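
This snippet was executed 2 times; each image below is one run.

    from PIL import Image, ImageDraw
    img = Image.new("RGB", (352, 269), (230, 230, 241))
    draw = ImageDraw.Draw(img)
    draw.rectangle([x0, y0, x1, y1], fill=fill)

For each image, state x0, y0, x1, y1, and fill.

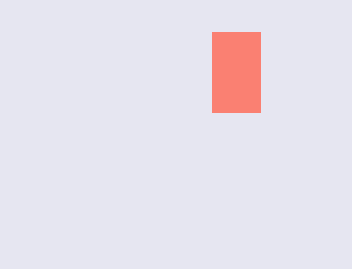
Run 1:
x0 = 212
y0 = 32
x1 = 260
y1 = 112
fill = 'salmon'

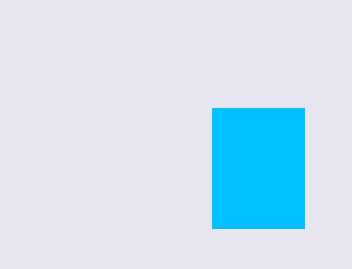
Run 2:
x0 = 212; y0 = 108; x1 = 304; y1 = 228; fill = 'deepskyblue'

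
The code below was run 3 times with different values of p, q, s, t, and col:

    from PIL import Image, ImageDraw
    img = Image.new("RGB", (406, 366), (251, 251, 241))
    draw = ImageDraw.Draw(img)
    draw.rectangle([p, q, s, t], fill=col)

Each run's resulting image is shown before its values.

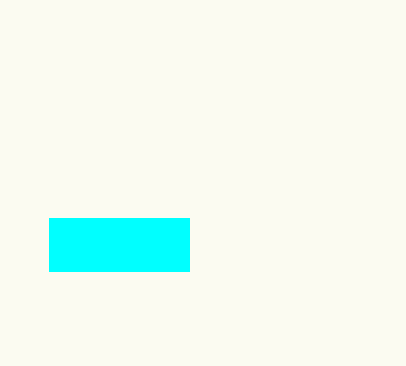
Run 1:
p = 49, q = 218, s = 189, t = 271, col = 'cyan'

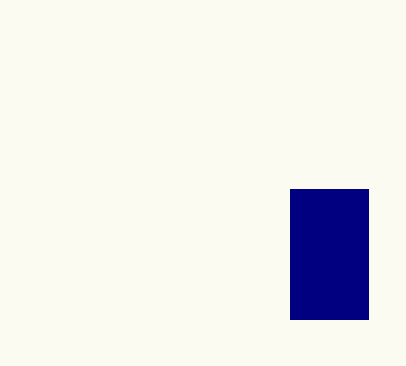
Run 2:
p = 290, q = 189, s = 368, t = 319, col = 'navy'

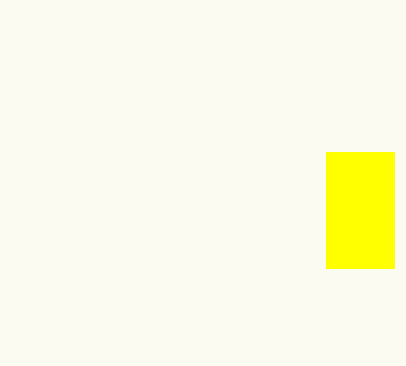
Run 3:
p = 326, q = 152, s = 394, t = 268, col = 'yellow'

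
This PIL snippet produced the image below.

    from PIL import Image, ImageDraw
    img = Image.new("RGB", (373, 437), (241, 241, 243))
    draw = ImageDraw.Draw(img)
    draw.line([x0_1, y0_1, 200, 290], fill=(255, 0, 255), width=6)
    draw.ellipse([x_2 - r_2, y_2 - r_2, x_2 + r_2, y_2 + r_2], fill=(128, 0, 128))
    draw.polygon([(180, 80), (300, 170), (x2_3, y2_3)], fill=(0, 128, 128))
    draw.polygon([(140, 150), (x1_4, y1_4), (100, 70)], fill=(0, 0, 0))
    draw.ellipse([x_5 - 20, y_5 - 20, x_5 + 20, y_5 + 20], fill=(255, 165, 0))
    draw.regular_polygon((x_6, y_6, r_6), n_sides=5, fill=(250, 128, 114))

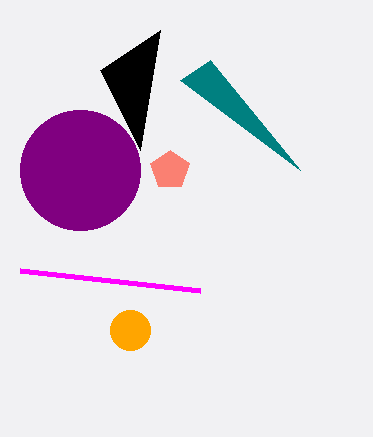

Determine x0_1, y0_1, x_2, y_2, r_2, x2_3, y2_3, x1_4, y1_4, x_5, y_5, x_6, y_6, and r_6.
x0_1 = 20, y0_1 = 270, x_2 = 80, y_2 = 170, r_2 = 60, x2_3 = 210, y2_3 = 60, x1_4 = 160, y1_4 = 30, x_5 = 130, y_5 = 330, x_6 = 170, y_6 = 170, r_6 = 20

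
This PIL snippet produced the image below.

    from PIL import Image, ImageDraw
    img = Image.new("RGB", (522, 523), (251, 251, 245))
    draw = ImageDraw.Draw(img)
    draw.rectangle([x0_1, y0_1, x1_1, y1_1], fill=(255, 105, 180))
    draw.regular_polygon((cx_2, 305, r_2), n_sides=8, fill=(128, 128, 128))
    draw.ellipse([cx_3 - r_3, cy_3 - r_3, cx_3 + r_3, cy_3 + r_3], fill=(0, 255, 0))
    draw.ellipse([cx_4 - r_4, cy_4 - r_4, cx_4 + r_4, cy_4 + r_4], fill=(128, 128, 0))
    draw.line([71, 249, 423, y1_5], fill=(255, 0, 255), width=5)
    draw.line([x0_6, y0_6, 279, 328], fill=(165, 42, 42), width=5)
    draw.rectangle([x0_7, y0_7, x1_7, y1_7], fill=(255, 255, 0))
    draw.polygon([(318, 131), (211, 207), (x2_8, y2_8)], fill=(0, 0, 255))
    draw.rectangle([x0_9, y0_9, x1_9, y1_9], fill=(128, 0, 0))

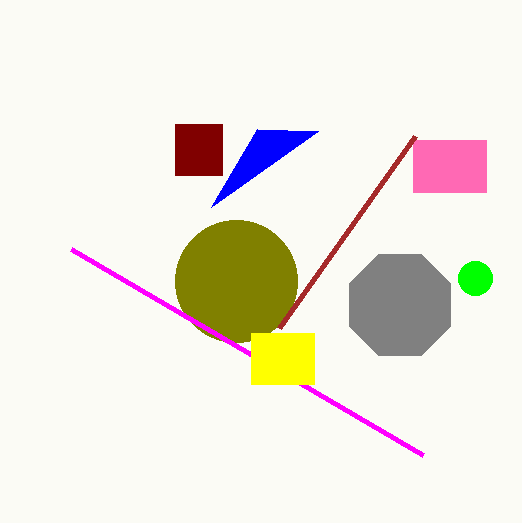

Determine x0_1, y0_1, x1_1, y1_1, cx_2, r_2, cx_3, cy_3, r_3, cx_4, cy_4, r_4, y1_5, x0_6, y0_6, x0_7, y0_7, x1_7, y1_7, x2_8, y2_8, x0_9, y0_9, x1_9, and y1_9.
x0_1 = 413, y0_1 = 140, x1_1 = 486, y1_1 = 192, cx_2 = 400, r_2 = 55, cx_3 = 475, cy_3 = 278, r_3 = 17, cx_4 = 236, cy_4 = 281, r_4 = 61, y1_5 = 455, x0_6 = 415, y0_6 = 136, x0_7 = 251, y0_7 = 333, x1_7 = 314, y1_7 = 384, x2_8 = 257, y2_8 = 129, x0_9 = 175, y0_9 = 124, x1_9 = 222, y1_9 = 175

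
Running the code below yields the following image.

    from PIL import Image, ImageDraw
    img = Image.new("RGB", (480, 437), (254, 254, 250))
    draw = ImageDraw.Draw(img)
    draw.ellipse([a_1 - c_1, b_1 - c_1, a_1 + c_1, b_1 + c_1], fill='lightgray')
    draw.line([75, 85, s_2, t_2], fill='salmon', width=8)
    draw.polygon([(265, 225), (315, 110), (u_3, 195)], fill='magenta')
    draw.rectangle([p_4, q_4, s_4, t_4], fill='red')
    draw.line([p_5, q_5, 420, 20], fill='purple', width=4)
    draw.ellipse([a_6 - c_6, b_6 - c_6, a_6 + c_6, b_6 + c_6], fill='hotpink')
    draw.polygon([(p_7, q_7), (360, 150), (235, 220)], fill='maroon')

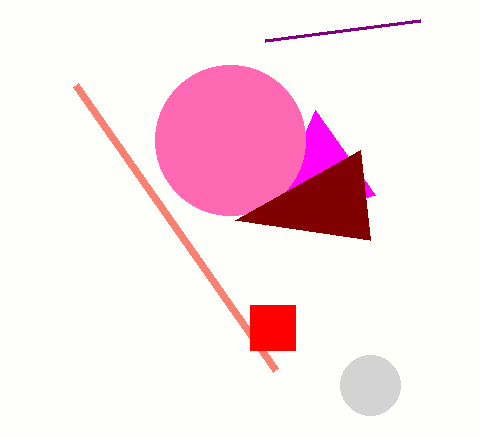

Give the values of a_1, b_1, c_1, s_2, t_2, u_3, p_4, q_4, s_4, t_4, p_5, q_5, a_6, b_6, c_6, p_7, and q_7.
a_1 = 370; b_1 = 385; c_1 = 30; s_2 = 275; t_2 = 370; u_3 = 375; p_4 = 250; q_4 = 305; s_4 = 295; t_4 = 350; p_5 = 265; q_5 = 40; a_6 = 230; b_6 = 140; c_6 = 75; p_7 = 370; q_7 = 240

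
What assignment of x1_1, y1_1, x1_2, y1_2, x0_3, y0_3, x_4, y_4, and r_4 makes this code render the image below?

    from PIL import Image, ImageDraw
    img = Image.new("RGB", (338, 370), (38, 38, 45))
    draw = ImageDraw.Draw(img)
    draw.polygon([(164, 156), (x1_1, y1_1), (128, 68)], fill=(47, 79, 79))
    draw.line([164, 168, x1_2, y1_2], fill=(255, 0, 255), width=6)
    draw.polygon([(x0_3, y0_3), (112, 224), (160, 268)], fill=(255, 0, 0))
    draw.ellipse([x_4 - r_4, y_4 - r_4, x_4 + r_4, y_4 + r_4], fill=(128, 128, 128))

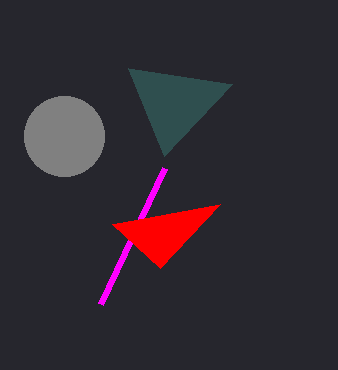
x1_1 = 232; y1_1 = 84; x1_2 = 100; y1_2 = 304; x0_3 = 220; y0_3 = 204; x_4 = 64; y_4 = 136; r_4 = 40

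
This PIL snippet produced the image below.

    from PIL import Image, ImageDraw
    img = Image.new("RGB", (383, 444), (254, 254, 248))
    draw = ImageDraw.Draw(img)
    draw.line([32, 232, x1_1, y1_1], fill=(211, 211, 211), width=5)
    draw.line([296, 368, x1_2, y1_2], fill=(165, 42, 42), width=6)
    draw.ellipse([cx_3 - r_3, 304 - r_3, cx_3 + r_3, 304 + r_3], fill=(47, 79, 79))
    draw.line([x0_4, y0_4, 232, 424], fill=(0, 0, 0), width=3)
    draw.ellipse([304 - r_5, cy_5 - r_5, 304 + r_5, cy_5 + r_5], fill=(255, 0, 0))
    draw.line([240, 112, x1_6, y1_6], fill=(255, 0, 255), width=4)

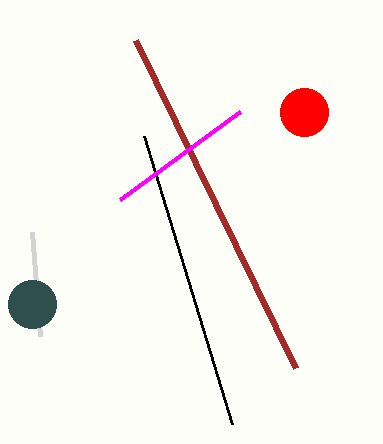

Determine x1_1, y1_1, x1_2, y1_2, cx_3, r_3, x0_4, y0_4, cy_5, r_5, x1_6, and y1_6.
x1_1 = 40
y1_1 = 336
x1_2 = 136
y1_2 = 40
cx_3 = 32
r_3 = 24
x0_4 = 144
y0_4 = 136
cy_5 = 112
r_5 = 24
x1_6 = 120
y1_6 = 200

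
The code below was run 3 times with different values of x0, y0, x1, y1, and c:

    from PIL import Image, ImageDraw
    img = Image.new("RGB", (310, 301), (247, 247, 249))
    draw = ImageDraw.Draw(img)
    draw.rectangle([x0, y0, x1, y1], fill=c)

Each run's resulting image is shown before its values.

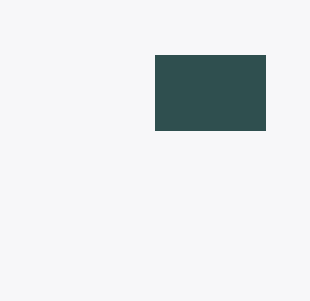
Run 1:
x0 = 155, y0 = 55, x1 = 265, y1 = 130, c = 'darkslategray'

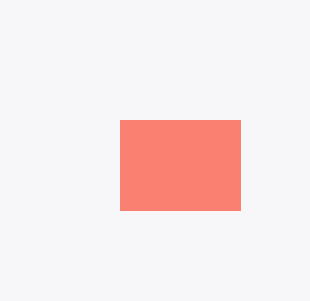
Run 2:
x0 = 120; y0 = 120; x1 = 240; y1 = 210; c = 'salmon'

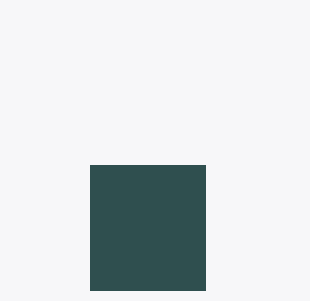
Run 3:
x0 = 90, y0 = 165, x1 = 205, y1 = 290, c = 'darkslategray'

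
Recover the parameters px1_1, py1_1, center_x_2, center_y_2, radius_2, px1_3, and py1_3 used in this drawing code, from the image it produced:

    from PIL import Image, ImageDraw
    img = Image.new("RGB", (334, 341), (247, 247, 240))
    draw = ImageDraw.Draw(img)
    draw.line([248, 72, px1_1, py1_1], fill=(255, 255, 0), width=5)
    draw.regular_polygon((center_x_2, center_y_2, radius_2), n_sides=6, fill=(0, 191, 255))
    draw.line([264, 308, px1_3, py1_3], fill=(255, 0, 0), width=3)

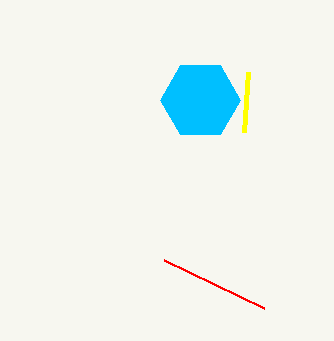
px1_1 = 244
py1_1 = 132
center_x_2 = 200
center_y_2 = 100
radius_2 = 40
px1_3 = 164
py1_3 = 260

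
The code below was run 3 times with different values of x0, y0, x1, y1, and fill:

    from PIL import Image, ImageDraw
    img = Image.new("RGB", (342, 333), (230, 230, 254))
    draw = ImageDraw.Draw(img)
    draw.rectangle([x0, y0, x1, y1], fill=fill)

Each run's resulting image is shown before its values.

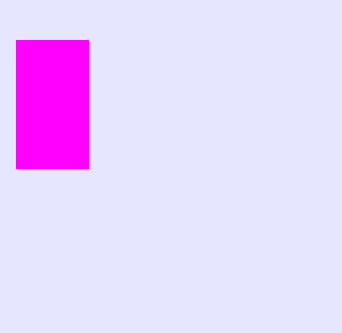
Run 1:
x0 = 16; y0 = 40; x1 = 88; y1 = 168; fill = 'magenta'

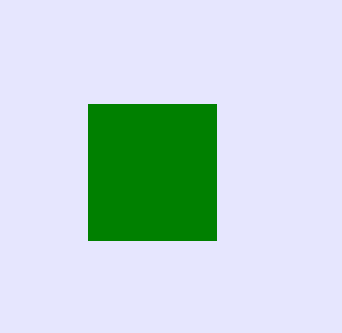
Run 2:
x0 = 88; y0 = 104; x1 = 216; y1 = 240; fill = 'green'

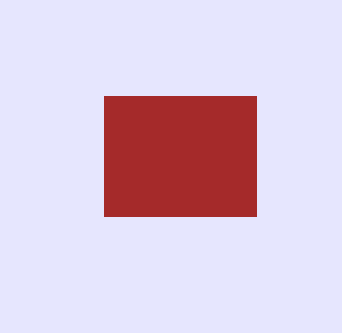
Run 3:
x0 = 104; y0 = 96; x1 = 256; y1 = 216; fill = 'brown'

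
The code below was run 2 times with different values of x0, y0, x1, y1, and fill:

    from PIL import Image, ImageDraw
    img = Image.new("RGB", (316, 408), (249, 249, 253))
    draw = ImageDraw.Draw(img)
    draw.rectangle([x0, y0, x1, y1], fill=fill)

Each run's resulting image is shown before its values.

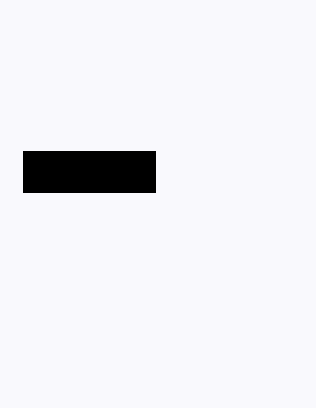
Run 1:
x0 = 23
y0 = 151
x1 = 155
y1 = 192
fill = 'black'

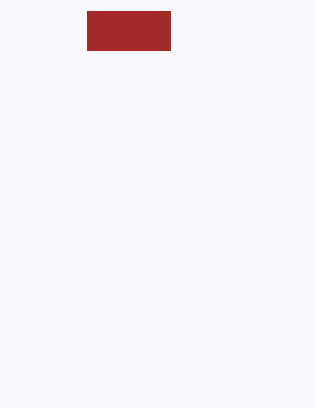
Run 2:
x0 = 87
y0 = 11
x1 = 170
y1 = 50
fill = 'brown'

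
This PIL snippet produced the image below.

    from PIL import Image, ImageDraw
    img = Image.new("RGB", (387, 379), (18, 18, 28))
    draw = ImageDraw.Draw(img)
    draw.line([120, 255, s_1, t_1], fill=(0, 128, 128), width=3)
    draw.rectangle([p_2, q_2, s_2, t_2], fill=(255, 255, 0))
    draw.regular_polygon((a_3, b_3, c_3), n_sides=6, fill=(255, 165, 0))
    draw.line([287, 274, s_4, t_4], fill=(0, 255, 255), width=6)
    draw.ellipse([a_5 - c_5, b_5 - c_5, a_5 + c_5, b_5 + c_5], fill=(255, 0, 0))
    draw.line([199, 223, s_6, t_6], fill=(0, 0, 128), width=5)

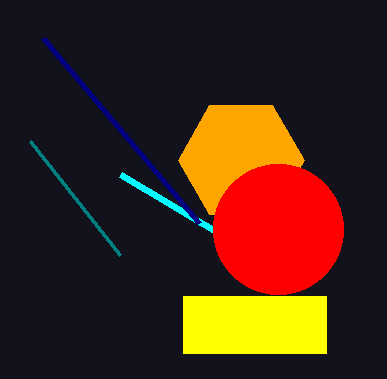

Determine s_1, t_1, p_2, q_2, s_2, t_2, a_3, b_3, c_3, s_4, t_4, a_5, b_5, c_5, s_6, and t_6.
s_1 = 30, t_1 = 141, p_2 = 183, q_2 = 296, s_2 = 326, t_2 = 353, a_3 = 241, b_3 = 160, c_3 = 63, s_4 = 121, t_4 = 175, a_5 = 278, b_5 = 229, c_5 = 65, s_6 = 43, t_6 = 38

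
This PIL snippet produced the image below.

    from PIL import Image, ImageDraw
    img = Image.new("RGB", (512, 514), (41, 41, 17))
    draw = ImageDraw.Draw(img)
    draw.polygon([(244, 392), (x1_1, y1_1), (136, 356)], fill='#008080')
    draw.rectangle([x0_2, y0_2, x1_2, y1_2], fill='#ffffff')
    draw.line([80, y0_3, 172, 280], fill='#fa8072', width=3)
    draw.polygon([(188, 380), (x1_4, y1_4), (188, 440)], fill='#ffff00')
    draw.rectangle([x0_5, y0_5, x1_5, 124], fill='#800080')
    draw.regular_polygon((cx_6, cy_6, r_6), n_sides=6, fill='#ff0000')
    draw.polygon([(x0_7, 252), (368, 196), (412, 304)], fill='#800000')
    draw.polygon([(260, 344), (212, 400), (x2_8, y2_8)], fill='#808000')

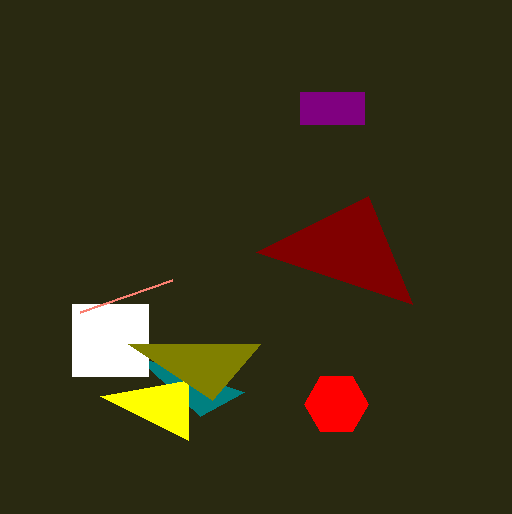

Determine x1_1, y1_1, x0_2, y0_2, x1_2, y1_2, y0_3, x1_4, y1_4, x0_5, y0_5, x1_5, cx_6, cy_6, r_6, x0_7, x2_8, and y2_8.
x1_1 = 200
y1_1 = 416
x0_2 = 72
y0_2 = 304
x1_2 = 148
y1_2 = 376
y0_3 = 312
x1_4 = 100
y1_4 = 396
x0_5 = 300
y0_5 = 92
x1_5 = 364
cx_6 = 336
cy_6 = 404
r_6 = 32
x0_7 = 256
x2_8 = 128
y2_8 = 344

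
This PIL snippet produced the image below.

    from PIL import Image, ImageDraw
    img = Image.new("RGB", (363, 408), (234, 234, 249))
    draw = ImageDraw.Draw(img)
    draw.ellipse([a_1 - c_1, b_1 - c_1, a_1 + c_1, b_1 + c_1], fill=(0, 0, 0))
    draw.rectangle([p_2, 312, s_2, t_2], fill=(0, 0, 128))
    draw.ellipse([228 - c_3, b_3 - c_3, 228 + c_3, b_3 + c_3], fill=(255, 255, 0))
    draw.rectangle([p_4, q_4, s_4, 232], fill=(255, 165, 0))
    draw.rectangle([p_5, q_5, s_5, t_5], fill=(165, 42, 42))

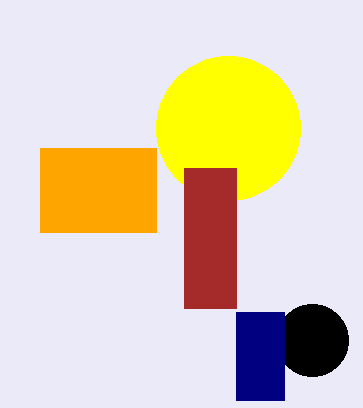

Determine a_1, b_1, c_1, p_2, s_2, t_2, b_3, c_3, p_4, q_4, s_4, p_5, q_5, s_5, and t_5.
a_1 = 312
b_1 = 340
c_1 = 36
p_2 = 236
s_2 = 284
t_2 = 400
b_3 = 128
c_3 = 72
p_4 = 40
q_4 = 148
s_4 = 156
p_5 = 184
q_5 = 168
s_5 = 236
t_5 = 308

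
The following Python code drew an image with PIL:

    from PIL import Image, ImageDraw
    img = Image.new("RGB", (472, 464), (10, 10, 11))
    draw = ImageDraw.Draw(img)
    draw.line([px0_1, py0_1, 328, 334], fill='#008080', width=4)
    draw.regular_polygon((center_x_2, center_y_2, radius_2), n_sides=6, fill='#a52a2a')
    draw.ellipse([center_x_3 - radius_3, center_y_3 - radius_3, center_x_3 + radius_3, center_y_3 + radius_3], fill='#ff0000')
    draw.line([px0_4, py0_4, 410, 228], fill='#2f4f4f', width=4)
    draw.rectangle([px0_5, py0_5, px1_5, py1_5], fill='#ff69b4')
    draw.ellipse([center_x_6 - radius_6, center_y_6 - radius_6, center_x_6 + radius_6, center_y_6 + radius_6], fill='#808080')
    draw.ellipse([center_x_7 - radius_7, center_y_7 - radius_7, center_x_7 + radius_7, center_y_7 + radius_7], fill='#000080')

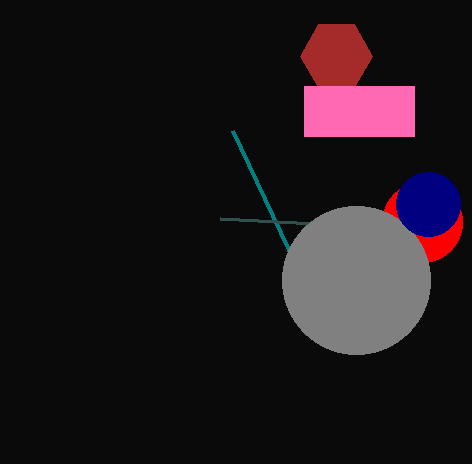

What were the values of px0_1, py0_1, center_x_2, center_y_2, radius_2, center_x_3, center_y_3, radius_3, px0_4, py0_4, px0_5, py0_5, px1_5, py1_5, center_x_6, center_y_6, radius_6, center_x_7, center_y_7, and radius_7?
px0_1 = 232
py0_1 = 130
center_x_2 = 336
center_y_2 = 56
radius_2 = 36
center_x_3 = 422
center_y_3 = 222
radius_3 = 40
px0_4 = 220
py0_4 = 218
px0_5 = 304
py0_5 = 86
px1_5 = 414
py1_5 = 136
center_x_6 = 356
center_y_6 = 280
radius_6 = 74
center_x_7 = 428
center_y_7 = 204
radius_7 = 32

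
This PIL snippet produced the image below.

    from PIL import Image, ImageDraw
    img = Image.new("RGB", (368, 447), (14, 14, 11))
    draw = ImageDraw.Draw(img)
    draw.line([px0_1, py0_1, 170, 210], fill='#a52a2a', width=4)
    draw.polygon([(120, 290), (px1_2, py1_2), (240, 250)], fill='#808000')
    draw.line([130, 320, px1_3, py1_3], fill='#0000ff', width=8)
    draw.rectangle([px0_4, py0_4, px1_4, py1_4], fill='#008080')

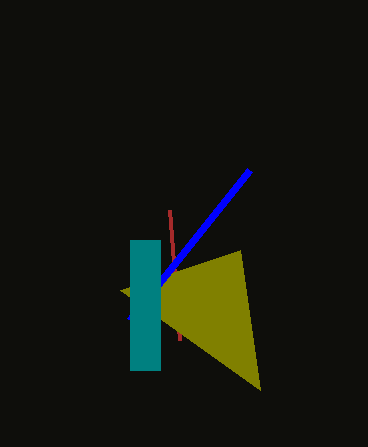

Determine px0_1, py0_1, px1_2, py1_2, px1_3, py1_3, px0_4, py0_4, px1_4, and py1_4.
px0_1 = 180
py0_1 = 340
px1_2 = 260
py1_2 = 390
px1_3 = 250
py1_3 = 170
px0_4 = 130
py0_4 = 240
px1_4 = 160
py1_4 = 370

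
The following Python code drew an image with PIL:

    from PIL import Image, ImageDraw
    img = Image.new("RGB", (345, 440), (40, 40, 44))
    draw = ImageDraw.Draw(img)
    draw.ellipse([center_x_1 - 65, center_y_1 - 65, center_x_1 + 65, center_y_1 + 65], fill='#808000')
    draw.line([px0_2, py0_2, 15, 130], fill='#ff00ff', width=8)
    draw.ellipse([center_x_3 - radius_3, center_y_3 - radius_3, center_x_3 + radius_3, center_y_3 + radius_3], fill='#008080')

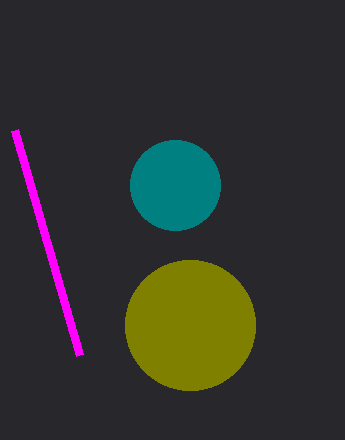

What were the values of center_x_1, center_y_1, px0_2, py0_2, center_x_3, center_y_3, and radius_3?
center_x_1 = 190
center_y_1 = 325
px0_2 = 80
py0_2 = 355
center_x_3 = 175
center_y_3 = 185
radius_3 = 45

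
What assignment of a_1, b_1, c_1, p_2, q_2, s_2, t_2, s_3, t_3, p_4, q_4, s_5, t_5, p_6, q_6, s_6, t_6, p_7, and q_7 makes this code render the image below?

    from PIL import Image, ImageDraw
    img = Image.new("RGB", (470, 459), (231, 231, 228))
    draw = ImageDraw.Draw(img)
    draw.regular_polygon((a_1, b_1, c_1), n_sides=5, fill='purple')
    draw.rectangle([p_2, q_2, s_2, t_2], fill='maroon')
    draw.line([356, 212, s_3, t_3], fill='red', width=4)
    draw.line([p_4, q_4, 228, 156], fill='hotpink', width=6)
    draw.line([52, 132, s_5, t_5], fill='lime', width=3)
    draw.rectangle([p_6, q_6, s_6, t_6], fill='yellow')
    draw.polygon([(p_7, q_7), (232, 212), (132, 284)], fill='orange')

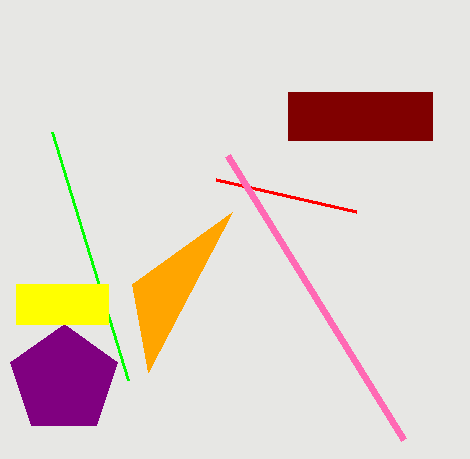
a_1 = 64, b_1 = 380, c_1 = 56, p_2 = 288, q_2 = 92, s_2 = 432, t_2 = 140, s_3 = 216, t_3 = 180, p_4 = 404, q_4 = 440, s_5 = 128, t_5 = 380, p_6 = 16, q_6 = 284, s_6 = 108, t_6 = 324, p_7 = 148, q_7 = 372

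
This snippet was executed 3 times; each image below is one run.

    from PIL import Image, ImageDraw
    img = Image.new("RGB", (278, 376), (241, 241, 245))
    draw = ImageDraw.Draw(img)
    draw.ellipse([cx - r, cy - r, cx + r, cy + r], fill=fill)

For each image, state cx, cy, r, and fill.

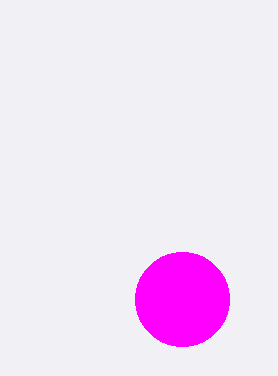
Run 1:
cx = 182
cy = 299
r = 47
fill = 'magenta'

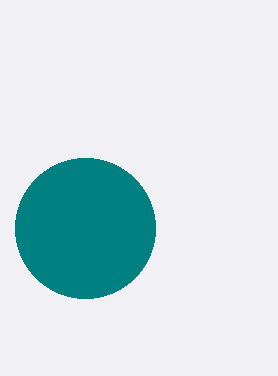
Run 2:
cx = 85
cy = 228
r = 70
fill = 'teal'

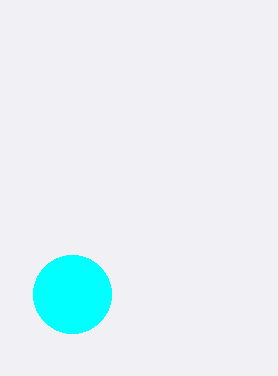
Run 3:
cx = 72; cy = 294; r = 39; fill = 'cyan'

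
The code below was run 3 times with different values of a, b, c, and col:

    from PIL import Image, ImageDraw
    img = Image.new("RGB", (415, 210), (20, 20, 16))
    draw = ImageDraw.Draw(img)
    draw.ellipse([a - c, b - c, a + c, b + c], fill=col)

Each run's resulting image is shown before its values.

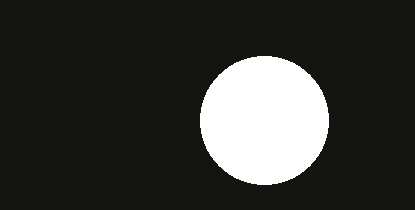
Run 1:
a = 264; b = 120; c = 64; col = 'white'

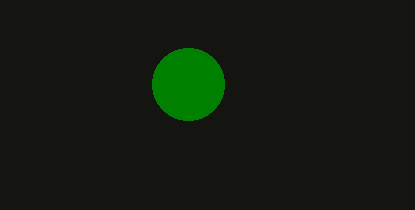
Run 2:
a = 188; b = 84; c = 36; col = 'green'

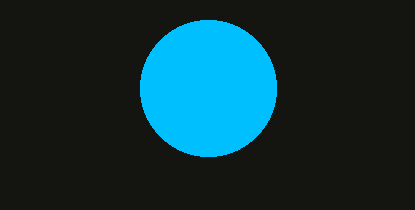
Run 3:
a = 208; b = 88; c = 68; col = 'deepskyblue'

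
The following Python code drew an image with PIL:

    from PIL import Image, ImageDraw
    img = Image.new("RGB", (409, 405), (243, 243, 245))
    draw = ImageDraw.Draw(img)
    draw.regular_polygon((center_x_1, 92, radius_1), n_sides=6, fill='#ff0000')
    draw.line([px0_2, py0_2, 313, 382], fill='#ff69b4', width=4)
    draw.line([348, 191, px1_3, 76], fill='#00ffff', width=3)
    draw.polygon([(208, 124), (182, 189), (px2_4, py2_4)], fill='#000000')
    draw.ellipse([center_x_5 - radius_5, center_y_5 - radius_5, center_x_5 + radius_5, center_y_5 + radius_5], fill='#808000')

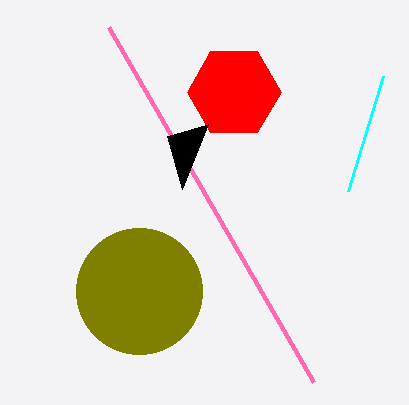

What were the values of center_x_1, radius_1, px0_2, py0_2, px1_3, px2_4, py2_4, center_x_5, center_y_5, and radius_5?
center_x_1 = 234; radius_1 = 47; px0_2 = 108; py0_2 = 27; px1_3 = 383; px2_4 = 167; py2_4 = 136; center_x_5 = 139; center_y_5 = 291; radius_5 = 63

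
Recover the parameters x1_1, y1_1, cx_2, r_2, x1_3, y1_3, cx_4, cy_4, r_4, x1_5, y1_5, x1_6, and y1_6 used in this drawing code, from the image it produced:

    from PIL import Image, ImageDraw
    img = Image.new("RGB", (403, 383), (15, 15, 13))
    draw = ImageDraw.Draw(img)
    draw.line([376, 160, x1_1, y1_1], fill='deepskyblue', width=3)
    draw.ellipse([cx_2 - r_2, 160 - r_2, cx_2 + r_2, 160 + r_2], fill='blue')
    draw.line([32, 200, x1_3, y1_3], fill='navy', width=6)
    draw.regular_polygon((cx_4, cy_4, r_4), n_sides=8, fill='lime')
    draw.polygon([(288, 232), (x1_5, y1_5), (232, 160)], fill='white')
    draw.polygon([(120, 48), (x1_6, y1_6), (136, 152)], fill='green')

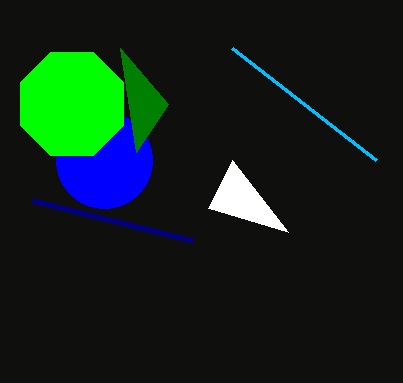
x1_1 = 232, y1_1 = 48, cx_2 = 104, r_2 = 48, x1_3 = 192, y1_3 = 240, cx_4 = 72, cy_4 = 104, r_4 = 56, x1_5 = 208, y1_5 = 208, x1_6 = 168, y1_6 = 104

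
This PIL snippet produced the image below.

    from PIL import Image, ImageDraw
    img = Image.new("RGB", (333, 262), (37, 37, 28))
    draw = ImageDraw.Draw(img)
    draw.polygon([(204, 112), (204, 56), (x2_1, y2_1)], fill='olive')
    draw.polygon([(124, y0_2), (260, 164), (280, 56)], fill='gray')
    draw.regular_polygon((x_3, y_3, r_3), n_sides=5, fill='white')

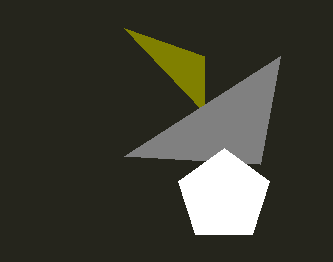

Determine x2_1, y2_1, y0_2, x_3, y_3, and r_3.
x2_1 = 124; y2_1 = 28; y0_2 = 156; x_3 = 224; y_3 = 196; r_3 = 48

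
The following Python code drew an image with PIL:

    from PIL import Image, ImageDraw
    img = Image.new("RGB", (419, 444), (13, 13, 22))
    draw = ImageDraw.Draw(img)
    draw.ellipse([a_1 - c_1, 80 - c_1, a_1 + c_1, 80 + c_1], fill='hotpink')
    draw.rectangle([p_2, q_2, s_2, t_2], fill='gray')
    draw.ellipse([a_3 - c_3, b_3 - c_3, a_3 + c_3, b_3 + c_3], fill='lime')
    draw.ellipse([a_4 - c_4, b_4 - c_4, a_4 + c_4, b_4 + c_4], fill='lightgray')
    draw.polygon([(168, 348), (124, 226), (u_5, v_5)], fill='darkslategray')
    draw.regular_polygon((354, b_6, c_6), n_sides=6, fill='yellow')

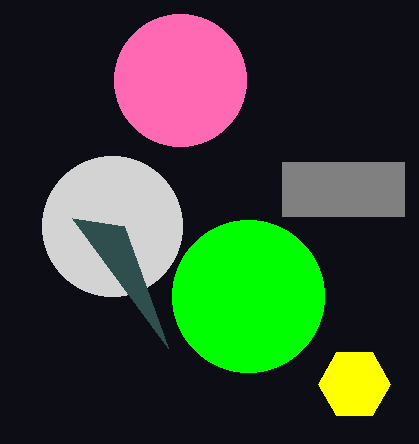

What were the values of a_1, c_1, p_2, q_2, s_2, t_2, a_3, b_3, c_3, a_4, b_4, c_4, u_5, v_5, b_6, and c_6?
a_1 = 180
c_1 = 66
p_2 = 282
q_2 = 162
s_2 = 404
t_2 = 216
a_3 = 248
b_3 = 296
c_3 = 76
a_4 = 112
b_4 = 226
c_4 = 70
u_5 = 72
v_5 = 218
b_6 = 384
c_6 = 36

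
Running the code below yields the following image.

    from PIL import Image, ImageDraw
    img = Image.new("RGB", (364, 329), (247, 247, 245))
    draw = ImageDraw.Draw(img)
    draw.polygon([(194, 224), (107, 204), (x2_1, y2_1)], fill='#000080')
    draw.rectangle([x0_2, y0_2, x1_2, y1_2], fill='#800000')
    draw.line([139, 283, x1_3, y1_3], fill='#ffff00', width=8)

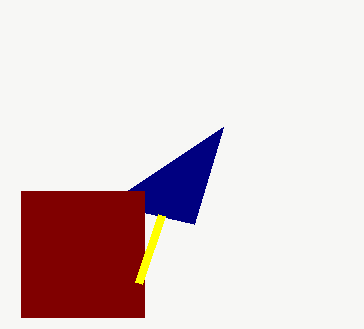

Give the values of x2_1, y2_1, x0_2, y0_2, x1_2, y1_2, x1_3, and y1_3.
x2_1 = 223, y2_1 = 127, x0_2 = 21, y0_2 = 191, x1_2 = 144, y1_2 = 317, x1_3 = 162, y1_3 = 215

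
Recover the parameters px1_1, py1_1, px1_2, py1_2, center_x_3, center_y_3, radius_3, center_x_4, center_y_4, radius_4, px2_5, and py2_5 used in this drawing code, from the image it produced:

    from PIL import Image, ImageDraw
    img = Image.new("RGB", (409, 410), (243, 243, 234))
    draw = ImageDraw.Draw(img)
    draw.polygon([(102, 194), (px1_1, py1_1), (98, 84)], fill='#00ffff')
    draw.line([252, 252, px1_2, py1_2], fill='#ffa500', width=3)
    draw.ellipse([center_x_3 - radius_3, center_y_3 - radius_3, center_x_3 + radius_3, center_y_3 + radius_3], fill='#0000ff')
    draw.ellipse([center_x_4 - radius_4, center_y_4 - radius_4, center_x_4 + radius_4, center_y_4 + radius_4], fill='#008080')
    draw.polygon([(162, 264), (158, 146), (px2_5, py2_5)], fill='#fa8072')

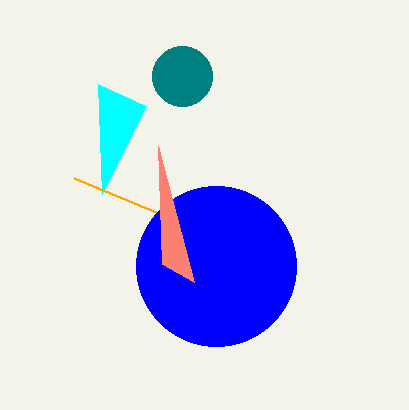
px1_1 = 146; py1_1 = 106; px1_2 = 74; py1_2 = 178; center_x_3 = 216; center_y_3 = 266; radius_3 = 80; center_x_4 = 182; center_y_4 = 76; radius_4 = 30; px2_5 = 194; py2_5 = 282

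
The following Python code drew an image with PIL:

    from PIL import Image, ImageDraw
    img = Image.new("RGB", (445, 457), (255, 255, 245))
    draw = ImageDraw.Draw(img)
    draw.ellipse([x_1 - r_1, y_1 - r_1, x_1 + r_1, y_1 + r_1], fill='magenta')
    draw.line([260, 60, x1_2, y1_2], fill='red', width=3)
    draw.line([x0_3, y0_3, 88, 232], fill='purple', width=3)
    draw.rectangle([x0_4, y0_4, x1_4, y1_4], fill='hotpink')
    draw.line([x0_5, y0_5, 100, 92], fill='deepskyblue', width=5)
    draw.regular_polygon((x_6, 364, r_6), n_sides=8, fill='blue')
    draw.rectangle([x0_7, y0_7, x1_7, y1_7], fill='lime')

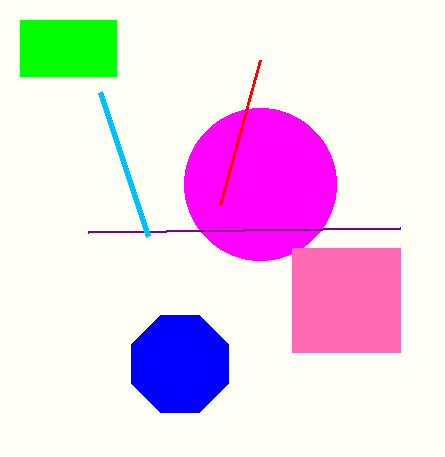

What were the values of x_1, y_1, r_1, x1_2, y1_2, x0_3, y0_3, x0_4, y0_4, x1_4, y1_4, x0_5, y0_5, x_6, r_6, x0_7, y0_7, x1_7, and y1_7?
x_1 = 260; y_1 = 184; r_1 = 76; x1_2 = 220; y1_2 = 204; x0_3 = 400; y0_3 = 228; x0_4 = 292; y0_4 = 248; x1_4 = 400; y1_4 = 352; x0_5 = 148; y0_5 = 236; x_6 = 180; r_6 = 52; x0_7 = 20; y0_7 = 20; x1_7 = 116; y1_7 = 76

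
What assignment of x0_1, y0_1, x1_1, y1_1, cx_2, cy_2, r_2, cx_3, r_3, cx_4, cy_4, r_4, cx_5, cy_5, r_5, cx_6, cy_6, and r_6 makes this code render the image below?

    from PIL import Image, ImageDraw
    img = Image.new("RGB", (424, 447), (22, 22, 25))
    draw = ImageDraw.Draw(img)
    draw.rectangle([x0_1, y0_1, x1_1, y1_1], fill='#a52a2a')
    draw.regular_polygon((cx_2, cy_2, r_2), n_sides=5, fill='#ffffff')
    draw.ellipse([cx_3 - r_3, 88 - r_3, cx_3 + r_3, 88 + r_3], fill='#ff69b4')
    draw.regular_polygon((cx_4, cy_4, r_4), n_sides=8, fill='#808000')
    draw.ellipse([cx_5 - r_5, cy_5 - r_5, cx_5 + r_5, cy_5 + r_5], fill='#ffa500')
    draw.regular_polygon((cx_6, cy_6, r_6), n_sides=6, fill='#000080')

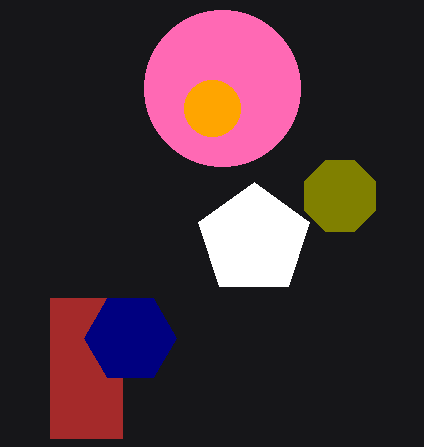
x0_1 = 50
y0_1 = 298
x1_1 = 122
y1_1 = 438
cx_2 = 254
cy_2 = 240
r_2 = 58
cx_3 = 222
r_3 = 78
cx_4 = 340
cy_4 = 196
r_4 = 38
cx_5 = 212
cy_5 = 108
r_5 = 28
cx_6 = 130
cy_6 = 338
r_6 = 46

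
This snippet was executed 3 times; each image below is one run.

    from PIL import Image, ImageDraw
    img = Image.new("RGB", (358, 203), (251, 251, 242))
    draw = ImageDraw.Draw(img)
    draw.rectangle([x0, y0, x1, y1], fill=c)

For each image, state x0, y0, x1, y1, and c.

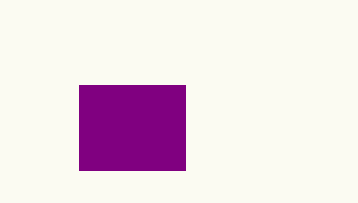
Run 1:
x0 = 79
y0 = 85
x1 = 185
y1 = 170
c = 'purple'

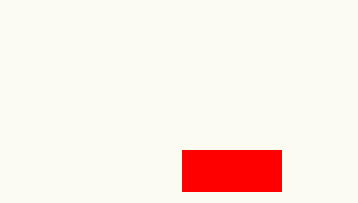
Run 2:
x0 = 182; y0 = 150; x1 = 281; y1 = 191; c = 'red'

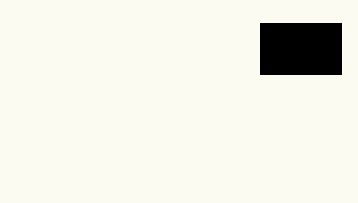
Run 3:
x0 = 260; y0 = 23; x1 = 341; y1 = 74; c = 'black'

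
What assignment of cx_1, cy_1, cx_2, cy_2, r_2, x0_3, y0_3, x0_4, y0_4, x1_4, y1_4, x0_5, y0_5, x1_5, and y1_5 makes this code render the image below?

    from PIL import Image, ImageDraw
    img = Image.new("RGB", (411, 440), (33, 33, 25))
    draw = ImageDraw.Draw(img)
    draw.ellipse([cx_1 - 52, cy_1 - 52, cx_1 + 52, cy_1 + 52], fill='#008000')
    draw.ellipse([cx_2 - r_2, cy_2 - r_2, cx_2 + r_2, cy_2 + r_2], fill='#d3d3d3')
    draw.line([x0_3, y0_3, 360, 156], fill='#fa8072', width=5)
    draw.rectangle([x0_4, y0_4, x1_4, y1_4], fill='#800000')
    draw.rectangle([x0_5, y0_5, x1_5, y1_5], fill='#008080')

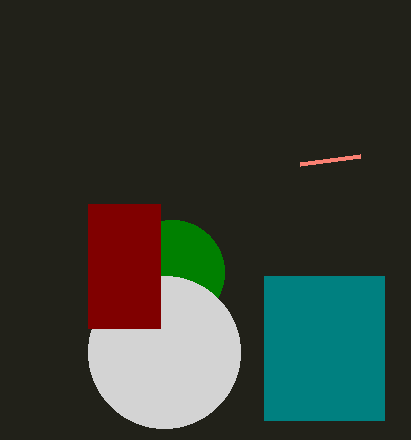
cx_1 = 172, cy_1 = 272, cx_2 = 164, cy_2 = 352, r_2 = 76, x0_3 = 300, y0_3 = 164, x0_4 = 88, y0_4 = 204, x1_4 = 160, y1_4 = 328, x0_5 = 264, y0_5 = 276, x1_5 = 384, y1_5 = 420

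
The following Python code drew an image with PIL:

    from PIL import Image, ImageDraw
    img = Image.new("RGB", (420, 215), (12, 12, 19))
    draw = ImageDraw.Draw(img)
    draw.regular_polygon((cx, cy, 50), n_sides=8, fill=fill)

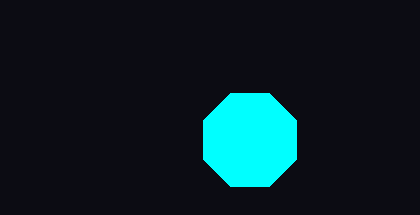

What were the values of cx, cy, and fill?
cx = 250; cy = 140; fill = 'cyan'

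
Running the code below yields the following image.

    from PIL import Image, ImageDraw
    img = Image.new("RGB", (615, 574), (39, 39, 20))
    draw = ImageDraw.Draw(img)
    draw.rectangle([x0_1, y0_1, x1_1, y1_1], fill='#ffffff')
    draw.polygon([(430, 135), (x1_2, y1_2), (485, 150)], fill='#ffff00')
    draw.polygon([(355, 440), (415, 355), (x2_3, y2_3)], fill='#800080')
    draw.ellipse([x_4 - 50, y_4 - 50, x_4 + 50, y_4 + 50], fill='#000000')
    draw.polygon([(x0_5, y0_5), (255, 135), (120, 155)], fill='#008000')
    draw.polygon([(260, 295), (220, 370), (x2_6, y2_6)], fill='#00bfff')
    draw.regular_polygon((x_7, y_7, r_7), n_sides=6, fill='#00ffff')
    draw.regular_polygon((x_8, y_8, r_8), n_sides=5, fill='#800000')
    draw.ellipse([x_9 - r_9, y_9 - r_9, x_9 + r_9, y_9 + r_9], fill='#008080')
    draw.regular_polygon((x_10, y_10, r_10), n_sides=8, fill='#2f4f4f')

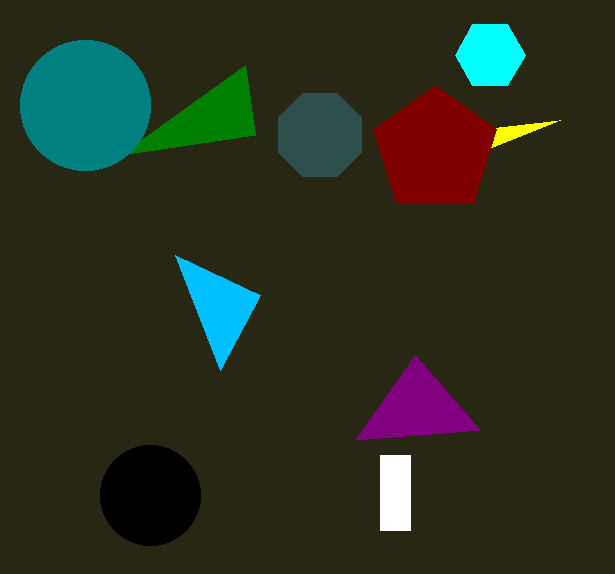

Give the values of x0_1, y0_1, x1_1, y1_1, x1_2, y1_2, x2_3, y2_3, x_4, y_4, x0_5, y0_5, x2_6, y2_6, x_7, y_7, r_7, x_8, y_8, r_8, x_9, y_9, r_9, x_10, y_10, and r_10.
x0_1 = 380
y0_1 = 455
x1_1 = 410
y1_1 = 530
x1_2 = 560
y1_2 = 120
x2_3 = 480
y2_3 = 430
x_4 = 150
y_4 = 495
x0_5 = 245
y0_5 = 65
x2_6 = 175
y2_6 = 255
x_7 = 490
y_7 = 55
r_7 = 35
x_8 = 435
y_8 = 150
r_8 = 65
x_9 = 85
y_9 = 105
r_9 = 65
x_10 = 320
y_10 = 135
r_10 = 45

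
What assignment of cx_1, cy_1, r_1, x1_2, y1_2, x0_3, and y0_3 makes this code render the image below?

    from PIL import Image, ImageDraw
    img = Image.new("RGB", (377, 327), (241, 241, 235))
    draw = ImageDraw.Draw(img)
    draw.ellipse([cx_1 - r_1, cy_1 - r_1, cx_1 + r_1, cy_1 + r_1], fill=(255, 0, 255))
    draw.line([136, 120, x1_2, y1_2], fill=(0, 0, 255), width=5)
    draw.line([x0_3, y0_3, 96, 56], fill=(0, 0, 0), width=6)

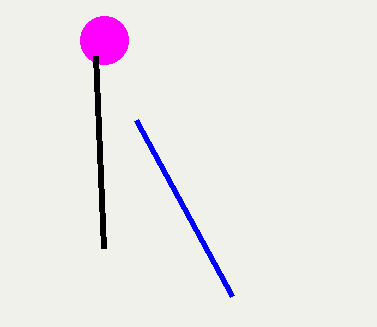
cx_1 = 104, cy_1 = 40, r_1 = 24, x1_2 = 232, y1_2 = 296, x0_3 = 104, y0_3 = 248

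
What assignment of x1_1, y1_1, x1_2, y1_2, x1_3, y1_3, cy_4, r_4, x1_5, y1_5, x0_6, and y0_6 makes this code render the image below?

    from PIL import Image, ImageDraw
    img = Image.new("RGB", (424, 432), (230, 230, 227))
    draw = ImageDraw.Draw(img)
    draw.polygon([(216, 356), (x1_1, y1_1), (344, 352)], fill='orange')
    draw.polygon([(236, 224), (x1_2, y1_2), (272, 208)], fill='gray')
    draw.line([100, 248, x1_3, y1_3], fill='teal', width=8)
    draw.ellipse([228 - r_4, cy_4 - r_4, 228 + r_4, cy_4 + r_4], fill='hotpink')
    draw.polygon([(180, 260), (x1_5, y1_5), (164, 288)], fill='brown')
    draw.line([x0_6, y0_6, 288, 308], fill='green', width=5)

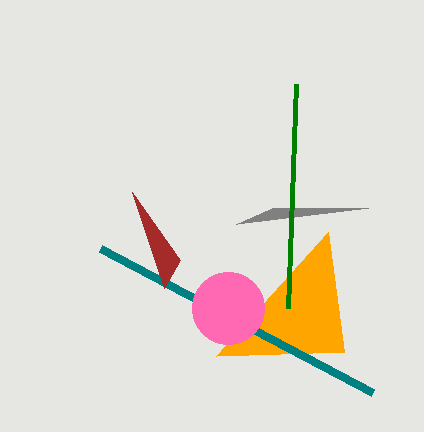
x1_1 = 328, y1_1 = 232, x1_2 = 368, y1_2 = 208, x1_3 = 372, y1_3 = 392, cy_4 = 308, r_4 = 36, x1_5 = 132, y1_5 = 192, x0_6 = 296, y0_6 = 84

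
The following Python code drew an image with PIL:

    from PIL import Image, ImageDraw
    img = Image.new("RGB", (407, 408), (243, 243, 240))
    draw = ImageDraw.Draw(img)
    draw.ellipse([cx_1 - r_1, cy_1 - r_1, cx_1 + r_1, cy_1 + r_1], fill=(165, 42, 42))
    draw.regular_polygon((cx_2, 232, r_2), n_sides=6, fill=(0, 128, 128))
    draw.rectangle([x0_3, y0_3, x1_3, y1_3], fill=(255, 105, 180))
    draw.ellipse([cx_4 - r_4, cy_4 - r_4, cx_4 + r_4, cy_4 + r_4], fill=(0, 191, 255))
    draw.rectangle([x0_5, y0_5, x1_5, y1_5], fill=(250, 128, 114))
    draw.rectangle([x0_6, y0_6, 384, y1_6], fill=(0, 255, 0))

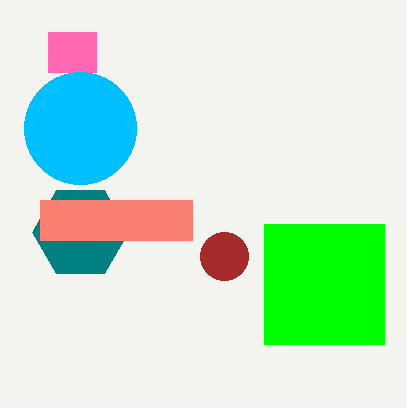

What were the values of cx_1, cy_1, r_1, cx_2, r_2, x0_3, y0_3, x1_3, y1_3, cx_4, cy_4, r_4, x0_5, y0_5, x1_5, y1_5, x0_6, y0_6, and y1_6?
cx_1 = 224; cy_1 = 256; r_1 = 24; cx_2 = 80; r_2 = 48; x0_3 = 48; y0_3 = 32; x1_3 = 96; y1_3 = 72; cx_4 = 80; cy_4 = 128; r_4 = 56; x0_5 = 40; y0_5 = 200; x1_5 = 192; y1_5 = 240; x0_6 = 264; y0_6 = 224; y1_6 = 344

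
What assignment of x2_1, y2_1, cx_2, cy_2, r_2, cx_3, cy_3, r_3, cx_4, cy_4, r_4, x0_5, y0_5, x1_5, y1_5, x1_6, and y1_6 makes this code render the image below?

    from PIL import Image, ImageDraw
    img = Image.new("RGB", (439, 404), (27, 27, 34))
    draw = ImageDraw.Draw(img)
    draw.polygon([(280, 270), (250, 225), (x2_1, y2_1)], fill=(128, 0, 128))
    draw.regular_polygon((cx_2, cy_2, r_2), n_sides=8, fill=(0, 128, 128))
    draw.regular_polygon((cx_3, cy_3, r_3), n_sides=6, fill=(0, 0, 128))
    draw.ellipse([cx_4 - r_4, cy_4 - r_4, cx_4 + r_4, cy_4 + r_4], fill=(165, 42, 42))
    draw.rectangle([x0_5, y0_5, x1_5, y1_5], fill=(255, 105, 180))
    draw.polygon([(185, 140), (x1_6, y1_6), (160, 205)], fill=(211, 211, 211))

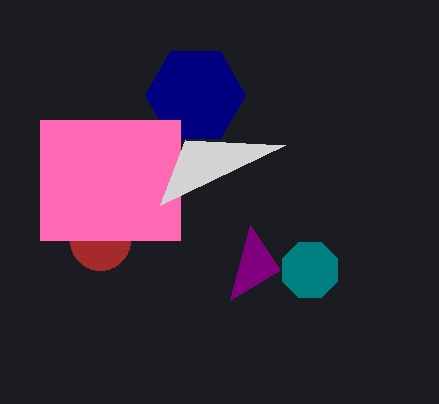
x2_1 = 230, y2_1 = 300, cx_2 = 310, cy_2 = 270, r_2 = 30, cx_3 = 195, cy_3 = 95, r_3 = 50, cx_4 = 100, cy_4 = 240, r_4 = 30, x0_5 = 40, y0_5 = 120, x1_5 = 180, y1_5 = 240, x1_6 = 285, y1_6 = 145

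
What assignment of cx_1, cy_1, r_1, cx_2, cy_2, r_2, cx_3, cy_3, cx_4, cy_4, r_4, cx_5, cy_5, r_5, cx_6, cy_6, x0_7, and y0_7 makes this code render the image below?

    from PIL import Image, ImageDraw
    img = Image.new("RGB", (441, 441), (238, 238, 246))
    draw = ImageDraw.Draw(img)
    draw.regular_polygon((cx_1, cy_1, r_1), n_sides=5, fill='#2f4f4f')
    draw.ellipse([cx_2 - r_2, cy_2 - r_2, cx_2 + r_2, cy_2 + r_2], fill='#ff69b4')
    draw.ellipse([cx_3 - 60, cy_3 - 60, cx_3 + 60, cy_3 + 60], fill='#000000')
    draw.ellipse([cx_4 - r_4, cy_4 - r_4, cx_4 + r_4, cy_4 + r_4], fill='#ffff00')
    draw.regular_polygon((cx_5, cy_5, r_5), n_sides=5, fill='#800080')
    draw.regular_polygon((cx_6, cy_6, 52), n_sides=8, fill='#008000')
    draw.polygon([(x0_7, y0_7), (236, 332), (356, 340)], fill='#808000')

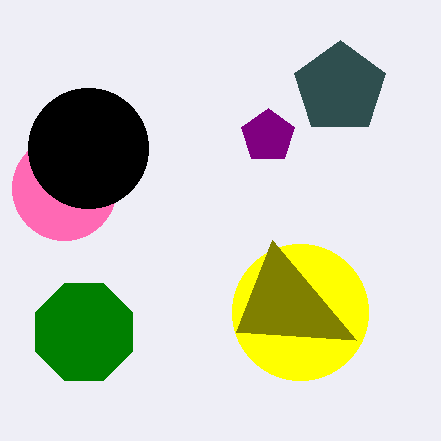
cx_1 = 340; cy_1 = 88; r_1 = 48; cx_2 = 64; cy_2 = 188; r_2 = 52; cx_3 = 88; cy_3 = 148; cx_4 = 300; cy_4 = 312; r_4 = 68; cx_5 = 268; cy_5 = 136; r_5 = 28; cx_6 = 84; cy_6 = 332; x0_7 = 272; y0_7 = 240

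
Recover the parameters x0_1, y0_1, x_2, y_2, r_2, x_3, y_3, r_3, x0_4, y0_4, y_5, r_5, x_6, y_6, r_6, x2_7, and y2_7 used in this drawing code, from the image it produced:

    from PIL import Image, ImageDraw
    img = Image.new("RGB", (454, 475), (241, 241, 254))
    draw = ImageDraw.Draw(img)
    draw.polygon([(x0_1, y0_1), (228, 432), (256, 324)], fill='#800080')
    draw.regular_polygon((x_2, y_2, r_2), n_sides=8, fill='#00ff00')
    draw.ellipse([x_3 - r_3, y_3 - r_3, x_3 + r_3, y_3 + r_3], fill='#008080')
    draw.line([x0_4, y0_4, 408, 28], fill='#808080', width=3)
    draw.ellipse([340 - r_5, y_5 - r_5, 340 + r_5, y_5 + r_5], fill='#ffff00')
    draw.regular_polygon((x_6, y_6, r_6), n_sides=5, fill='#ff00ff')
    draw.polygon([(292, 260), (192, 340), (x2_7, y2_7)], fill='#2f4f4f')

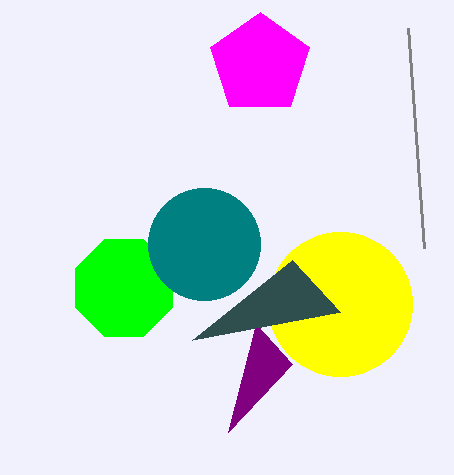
x0_1 = 292, y0_1 = 364, x_2 = 124, y_2 = 288, r_2 = 52, x_3 = 204, y_3 = 244, r_3 = 56, x0_4 = 424, y0_4 = 248, y_5 = 304, r_5 = 72, x_6 = 260, y_6 = 64, r_6 = 52, x2_7 = 340, y2_7 = 312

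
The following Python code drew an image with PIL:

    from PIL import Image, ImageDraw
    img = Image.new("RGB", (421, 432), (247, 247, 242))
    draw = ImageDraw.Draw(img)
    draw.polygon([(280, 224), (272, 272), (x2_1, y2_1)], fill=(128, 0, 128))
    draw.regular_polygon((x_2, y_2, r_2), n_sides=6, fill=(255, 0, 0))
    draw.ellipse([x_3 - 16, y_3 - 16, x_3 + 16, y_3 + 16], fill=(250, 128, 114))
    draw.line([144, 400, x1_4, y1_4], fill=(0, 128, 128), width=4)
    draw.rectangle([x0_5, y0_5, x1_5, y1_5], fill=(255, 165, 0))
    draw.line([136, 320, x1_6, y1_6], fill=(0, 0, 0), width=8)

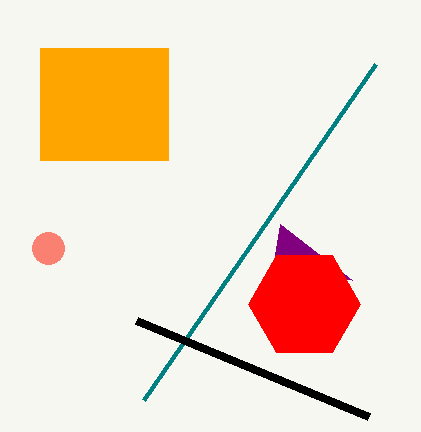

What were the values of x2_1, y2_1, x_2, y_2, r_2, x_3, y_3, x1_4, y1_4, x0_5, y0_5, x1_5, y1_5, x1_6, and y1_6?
x2_1 = 352; y2_1 = 280; x_2 = 304; y_2 = 304; r_2 = 56; x_3 = 48; y_3 = 248; x1_4 = 376; y1_4 = 64; x0_5 = 40; y0_5 = 48; x1_5 = 168; y1_5 = 160; x1_6 = 368; y1_6 = 416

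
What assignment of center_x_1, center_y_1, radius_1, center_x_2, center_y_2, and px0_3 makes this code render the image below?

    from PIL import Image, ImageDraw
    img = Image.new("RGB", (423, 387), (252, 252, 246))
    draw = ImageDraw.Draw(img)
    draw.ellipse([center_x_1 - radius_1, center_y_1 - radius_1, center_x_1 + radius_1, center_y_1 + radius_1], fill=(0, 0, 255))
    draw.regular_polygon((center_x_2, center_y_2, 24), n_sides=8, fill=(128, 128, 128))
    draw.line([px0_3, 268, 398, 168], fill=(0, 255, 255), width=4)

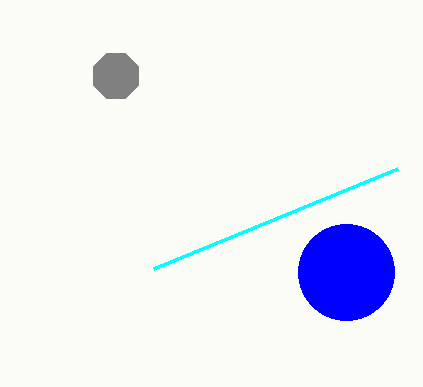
center_x_1 = 346
center_y_1 = 272
radius_1 = 48
center_x_2 = 116
center_y_2 = 76
px0_3 = 154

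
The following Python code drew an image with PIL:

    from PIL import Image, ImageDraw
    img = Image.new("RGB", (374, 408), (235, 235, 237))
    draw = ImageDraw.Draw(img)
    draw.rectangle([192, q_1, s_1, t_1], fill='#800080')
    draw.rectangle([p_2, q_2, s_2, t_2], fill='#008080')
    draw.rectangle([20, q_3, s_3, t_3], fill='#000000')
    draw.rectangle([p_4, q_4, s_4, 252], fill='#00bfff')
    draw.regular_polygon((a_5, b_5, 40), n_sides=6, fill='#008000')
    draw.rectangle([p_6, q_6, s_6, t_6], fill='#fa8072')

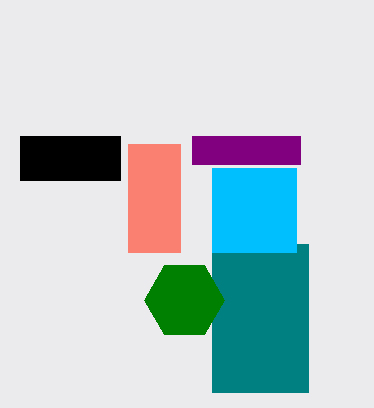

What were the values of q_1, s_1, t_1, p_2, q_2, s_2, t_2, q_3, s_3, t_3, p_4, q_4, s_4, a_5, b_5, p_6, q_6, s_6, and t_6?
q_1 = 136; s_1 = 300; t_1 = 164; p_2 = 212; q_2 = 244; s_2 = 308; t_2 = 392; q_3 = 136; s_3 = 120; t_3 = 180; p_4 = 212; q_4 = 168; s_4 = 296; a_5 = 184; b_5 = 300; p_6 = 128; q_6 = 144; s_6 = 180; t_6 = 252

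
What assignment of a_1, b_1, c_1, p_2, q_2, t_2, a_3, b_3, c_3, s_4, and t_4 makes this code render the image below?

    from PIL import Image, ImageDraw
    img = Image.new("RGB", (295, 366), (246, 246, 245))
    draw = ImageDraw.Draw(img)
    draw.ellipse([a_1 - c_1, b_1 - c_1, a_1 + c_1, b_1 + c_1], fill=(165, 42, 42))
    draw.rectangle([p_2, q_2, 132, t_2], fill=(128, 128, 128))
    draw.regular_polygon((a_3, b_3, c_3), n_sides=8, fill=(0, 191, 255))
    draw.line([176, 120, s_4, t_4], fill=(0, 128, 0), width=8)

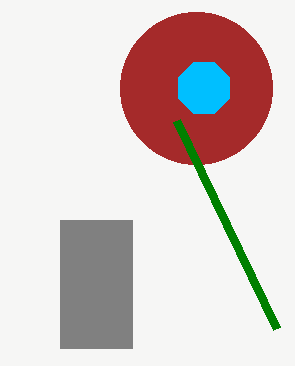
a_1 = 196; b_1 = 88; c_1 = 76; p_2 = 60; q_2 = 220; t_2 = 348; a_3 = 204; b_3 = 88; c_3 = 28; s_4 = 276; t_4 = 328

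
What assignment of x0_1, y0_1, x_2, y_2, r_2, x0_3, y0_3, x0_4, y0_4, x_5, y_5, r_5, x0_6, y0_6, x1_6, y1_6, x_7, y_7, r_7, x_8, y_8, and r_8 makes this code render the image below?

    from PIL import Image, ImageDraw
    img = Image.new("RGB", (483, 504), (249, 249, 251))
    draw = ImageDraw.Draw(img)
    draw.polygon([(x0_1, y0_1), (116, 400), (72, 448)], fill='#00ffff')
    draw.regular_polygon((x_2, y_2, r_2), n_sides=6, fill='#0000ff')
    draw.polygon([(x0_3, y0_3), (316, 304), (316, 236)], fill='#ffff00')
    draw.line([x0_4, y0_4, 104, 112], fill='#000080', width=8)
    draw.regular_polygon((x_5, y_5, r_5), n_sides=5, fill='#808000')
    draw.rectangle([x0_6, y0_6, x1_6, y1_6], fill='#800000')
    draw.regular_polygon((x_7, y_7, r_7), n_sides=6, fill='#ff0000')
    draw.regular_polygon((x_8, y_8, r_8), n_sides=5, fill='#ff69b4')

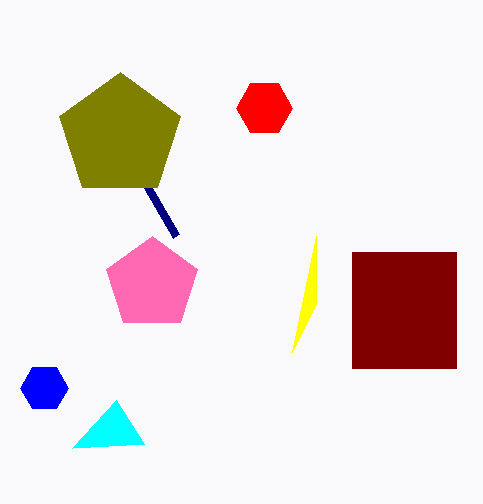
x0_1 = 144, y0_1 = 444, x_2 = 44, y_2 = 388, r_2 = 24, x0_3 = 292, y0_3 = 352, x0_4 = 176, y0_4 = 236, x_5 = 120, y_5 = 136, r_5 = 64, x0_6 = 352, y0_6 = 252, x1_6 = 456, y1_6 = 368, x_7 = 264, y_7 = 108, r_7 = 28, x_8 = 152, y_8 = 284, r_8 = 48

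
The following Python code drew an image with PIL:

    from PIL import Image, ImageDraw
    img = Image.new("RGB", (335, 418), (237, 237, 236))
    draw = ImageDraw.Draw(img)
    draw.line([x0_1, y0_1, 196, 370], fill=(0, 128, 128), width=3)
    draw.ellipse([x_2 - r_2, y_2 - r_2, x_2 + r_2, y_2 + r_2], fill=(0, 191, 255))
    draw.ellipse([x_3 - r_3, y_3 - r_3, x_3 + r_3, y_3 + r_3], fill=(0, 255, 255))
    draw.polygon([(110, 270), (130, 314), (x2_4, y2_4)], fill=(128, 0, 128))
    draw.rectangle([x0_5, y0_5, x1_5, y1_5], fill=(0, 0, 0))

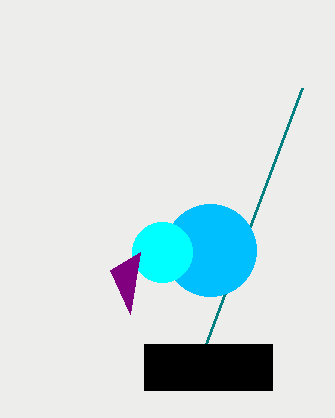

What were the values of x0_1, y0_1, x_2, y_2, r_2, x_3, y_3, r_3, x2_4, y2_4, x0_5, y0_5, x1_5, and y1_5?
x0_1 = 302
y0_1 = 88
x_2 = 210
y_2 = 250
r_2 = 46
x_3 = 162
y_3 = 252
r_3 = 30
x2_4 = 140
y2_4 = 252
x0_5 = 144
y0_5 = 344
x1_5 = 272
y1_5 = 390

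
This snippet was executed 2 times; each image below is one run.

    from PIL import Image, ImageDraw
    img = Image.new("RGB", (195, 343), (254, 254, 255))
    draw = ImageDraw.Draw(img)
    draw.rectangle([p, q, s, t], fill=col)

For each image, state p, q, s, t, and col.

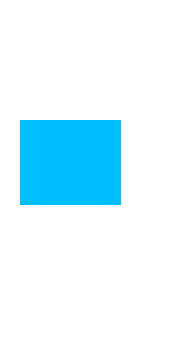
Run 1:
p = 20; q = 120; s = 120; t = 204; col = 'deepskyblue'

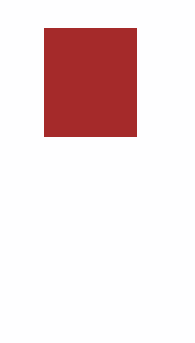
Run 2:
p = 44; q = 28; s = 136; t = 136; col = 'brown'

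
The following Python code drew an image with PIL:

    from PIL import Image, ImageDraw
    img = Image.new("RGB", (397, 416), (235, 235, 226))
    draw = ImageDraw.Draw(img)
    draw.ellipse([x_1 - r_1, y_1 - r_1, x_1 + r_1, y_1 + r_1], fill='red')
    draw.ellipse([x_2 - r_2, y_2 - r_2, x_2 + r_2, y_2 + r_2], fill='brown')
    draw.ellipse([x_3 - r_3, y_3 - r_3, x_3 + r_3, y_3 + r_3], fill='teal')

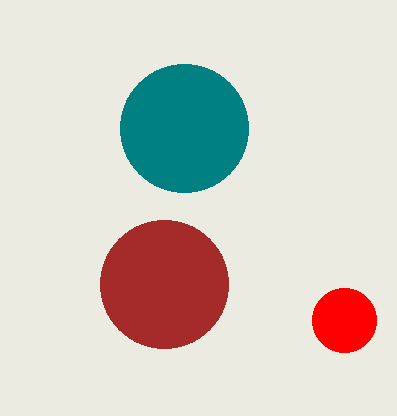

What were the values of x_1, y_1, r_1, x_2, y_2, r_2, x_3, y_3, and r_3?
x_1 = 344, y_1 = 320, r_1 = 32, x_2 = 164, y_2 = 284, r_2 = 64, x_3 = 184, y_3 = 128, r_3 = 64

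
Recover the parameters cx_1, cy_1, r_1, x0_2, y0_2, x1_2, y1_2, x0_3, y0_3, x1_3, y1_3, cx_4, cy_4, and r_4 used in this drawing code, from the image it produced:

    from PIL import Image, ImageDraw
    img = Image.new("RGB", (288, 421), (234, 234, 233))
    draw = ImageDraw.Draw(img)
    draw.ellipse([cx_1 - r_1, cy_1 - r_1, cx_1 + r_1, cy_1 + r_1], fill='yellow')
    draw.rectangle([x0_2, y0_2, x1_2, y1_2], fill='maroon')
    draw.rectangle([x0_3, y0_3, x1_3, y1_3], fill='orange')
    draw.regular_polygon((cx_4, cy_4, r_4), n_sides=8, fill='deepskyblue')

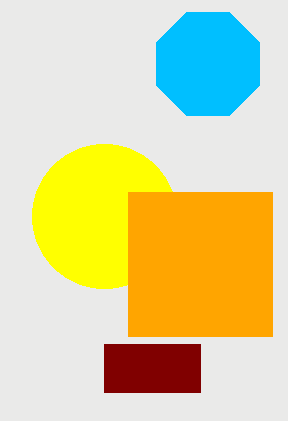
cx_1 = 104
cy_1 = 216
r_1 = 72
x0_2 = 104
y0_2 = 344
x1_2 = 200
y1_2 = 392
x0_3 = 128
y0_3 = 192
x1_3 = 272
y1_3 = 336
cx_4 = 208
cy_4 = 64
r_4 = 56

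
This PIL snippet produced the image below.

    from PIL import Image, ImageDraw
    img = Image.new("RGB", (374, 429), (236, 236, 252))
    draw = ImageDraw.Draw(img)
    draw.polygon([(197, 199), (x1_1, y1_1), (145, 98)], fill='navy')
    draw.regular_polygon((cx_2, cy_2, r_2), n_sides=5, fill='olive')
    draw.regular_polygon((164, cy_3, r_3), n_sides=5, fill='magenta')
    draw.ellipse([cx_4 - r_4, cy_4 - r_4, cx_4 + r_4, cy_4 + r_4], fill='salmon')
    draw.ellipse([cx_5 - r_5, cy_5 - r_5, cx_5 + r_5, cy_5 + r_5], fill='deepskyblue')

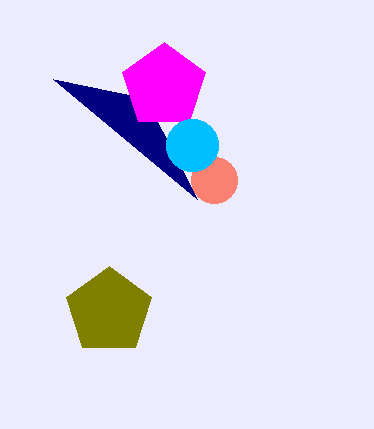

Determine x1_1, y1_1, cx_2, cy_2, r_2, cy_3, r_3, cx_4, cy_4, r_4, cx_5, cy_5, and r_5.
x1_1 = 53
y1_1 = 79
cx_2 = 109
cy_2 = 311
r_2 = 45
cy_3 = 86
r_3 = 44
cx_4 = 214
cy_4 = 180
r_4 = 23
cx_5 = 192
cy_5 = 145
r_5 = 26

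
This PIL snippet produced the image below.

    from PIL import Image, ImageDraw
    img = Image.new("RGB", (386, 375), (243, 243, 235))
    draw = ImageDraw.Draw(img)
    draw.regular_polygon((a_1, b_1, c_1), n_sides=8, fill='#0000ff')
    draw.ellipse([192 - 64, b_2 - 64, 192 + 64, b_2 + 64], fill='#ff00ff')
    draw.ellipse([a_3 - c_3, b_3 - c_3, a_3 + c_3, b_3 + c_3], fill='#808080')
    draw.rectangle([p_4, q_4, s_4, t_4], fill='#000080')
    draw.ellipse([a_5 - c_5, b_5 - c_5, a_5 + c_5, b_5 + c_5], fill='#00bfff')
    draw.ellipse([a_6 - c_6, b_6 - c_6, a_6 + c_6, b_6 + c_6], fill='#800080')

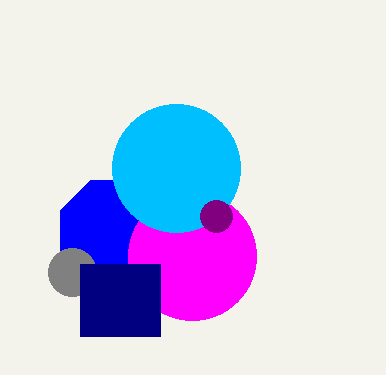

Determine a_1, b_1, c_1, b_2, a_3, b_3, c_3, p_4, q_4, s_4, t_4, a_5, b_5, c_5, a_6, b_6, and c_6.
a_1 = 112
b_1 = 232
c_1 = 56
b_2 = 256
a_3 = 72
b_3 = 272
c_3 = 24
p_4 = 80
q_4 = 264
s_4 = 160
t_4 = 336
a_5 = 176
b_5 = 168
c_5 = 64
a_6 = 216
b_6 = 216
c_6 = 16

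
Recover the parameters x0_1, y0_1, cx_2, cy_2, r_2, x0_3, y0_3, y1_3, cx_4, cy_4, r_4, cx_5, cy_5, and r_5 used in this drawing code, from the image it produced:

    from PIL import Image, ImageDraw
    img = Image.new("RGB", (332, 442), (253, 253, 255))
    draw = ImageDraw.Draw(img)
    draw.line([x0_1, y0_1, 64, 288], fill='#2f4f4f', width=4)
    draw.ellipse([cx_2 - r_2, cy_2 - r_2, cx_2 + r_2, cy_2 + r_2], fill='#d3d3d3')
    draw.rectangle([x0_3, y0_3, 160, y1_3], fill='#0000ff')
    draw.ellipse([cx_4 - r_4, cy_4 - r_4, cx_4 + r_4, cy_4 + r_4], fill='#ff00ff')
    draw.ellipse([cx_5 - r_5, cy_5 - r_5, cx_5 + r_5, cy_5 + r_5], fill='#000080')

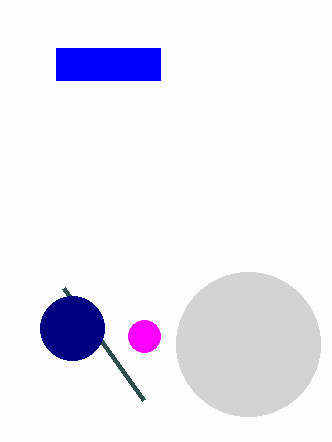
x0_1 = 144; y0_1 = 400; cx_2 = 248; cy_2 = 344; r_2 = 72; x0_3 = 56; y0_3 = 48; y1_3 = 80; cx_4 = 144; cy_4 = 336; r_4 = 16; cx_5 = 72; cy_5 = 328; r_5 = 32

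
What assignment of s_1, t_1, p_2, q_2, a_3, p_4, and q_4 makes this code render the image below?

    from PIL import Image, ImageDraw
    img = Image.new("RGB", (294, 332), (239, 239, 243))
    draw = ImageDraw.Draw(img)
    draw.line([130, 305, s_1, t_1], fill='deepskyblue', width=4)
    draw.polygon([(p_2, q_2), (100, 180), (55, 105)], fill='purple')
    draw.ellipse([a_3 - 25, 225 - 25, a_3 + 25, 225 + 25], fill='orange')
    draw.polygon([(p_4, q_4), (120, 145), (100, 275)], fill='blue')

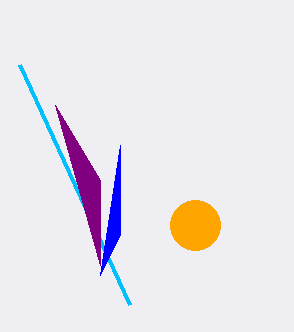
s_1 = 20; t_1 = 65; p_2 = 100; q_2 = 265; a_3 = 195; p_4 = 120; q_4 = 235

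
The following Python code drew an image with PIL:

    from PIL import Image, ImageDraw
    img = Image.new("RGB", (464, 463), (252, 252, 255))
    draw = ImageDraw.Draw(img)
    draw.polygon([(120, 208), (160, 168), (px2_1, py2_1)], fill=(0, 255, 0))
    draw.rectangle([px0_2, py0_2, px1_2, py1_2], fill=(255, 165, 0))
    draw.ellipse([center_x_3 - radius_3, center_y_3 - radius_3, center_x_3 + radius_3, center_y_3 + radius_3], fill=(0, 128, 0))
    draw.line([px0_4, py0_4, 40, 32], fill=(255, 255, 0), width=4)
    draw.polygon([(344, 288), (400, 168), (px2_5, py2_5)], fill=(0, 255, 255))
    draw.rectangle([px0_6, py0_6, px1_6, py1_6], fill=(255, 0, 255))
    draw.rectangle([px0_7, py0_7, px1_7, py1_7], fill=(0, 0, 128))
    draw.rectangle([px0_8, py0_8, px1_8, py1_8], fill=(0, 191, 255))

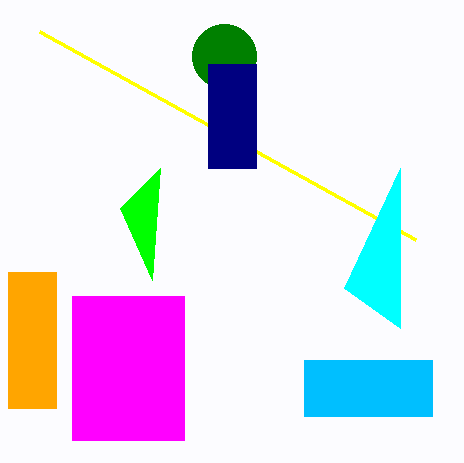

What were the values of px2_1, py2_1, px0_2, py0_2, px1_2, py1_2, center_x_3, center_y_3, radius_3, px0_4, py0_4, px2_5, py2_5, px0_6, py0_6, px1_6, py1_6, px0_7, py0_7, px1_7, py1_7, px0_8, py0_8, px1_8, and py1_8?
px2_1 = 152, py2_1 = 280, px0_2 = 8, py0_2 = 272, px1_2 = 56, py1_2 = 408, center_x_3 = 224, center_y_3 = 56, radius_3 = 32, px0_4 = 416, py0_4 = 240, px2_5 = 400, py2_5 = 328, px0_6 = 72, py0_6 = 296, px1_6 = 184, py1_6 = 440, px0_7 = 208, py0_7 = 64, px1_7 = 256, py1_7 = 168, px0_8 = 304, py0_8 = 360, px1_8 = 432, py1_8 = 416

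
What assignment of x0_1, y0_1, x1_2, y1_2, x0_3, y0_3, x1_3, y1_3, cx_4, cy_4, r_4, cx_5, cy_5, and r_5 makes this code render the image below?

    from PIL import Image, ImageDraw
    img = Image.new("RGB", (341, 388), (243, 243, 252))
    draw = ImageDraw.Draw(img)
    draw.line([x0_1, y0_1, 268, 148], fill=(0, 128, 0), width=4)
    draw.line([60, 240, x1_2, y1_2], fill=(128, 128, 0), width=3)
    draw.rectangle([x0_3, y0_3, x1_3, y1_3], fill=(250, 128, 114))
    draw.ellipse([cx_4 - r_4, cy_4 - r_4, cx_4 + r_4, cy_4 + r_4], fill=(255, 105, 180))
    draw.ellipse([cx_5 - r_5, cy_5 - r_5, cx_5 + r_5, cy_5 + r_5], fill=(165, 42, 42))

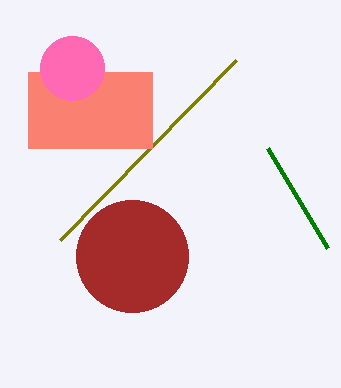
x0_1 = 328; y0_1 = 248; x1_2 = 236; y1_2 = 60; x0_3 = 28; y0_3 = 72; x1_3 = 152; y1_3 = 148; cx_4 = 72; cy_4 = 68; r_4 = 32; cx_5 = 132; cy_5 = 256; r_5 = 56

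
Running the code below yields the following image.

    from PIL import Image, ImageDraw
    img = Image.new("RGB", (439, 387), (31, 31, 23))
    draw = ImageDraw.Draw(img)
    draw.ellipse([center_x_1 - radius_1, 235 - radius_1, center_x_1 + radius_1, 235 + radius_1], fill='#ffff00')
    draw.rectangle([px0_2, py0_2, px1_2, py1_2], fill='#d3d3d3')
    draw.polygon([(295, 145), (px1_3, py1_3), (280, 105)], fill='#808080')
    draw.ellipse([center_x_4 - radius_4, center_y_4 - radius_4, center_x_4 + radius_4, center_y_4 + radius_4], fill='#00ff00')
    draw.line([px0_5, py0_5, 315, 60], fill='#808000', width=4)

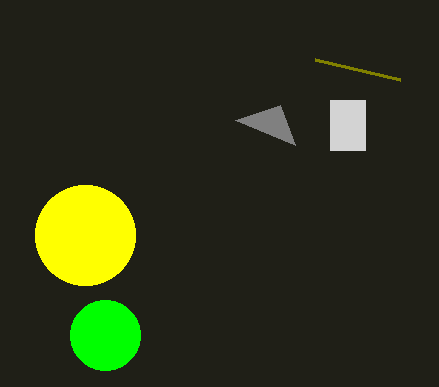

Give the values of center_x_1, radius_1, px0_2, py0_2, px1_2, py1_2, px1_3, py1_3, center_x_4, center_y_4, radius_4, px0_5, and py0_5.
center_x_1 = 85; radius_1 = 50; px0_2 = 330; py0_2 = 100; px1_2 = 365; py1_2 = 150; px1_3 = 235; py1_3 = 120; center_x_4 = 105; center_y_4 = 335; radius_4 = 35; px0_5 = 400; py0_5 = 80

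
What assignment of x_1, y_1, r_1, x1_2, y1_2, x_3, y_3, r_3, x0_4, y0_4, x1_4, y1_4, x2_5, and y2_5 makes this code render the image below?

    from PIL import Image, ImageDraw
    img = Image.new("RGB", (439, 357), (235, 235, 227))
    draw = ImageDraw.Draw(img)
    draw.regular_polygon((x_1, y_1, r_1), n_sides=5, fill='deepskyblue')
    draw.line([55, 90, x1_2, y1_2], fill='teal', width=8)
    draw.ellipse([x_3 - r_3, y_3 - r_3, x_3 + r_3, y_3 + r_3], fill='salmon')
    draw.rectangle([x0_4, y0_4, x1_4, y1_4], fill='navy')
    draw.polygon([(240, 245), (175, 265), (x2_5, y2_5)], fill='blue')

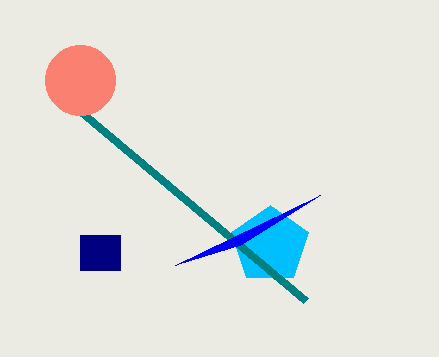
x_1 = 270, y_1 = 245, r_1 = 40, x1_2 = 305, y1_2 = 300, x_3 = 80, y_3 = 80, r_3 = 35, x0_4 = 80, y0_4 = 235, x1_4 = 120, y1_4 = 270, x2_5 = 320, y2_5 = 195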